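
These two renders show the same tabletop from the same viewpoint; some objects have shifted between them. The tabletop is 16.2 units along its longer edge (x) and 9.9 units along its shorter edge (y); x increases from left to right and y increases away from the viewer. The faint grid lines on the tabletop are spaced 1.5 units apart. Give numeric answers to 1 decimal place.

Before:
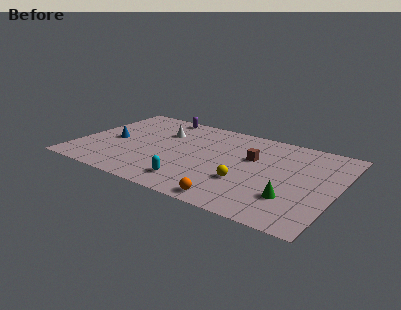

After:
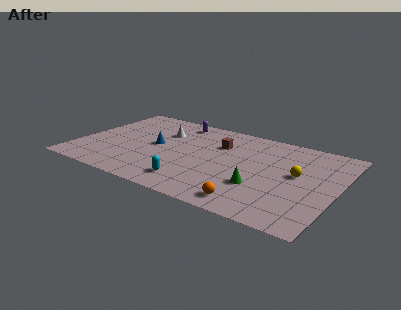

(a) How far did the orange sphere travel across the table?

1.1

The orange sphere moved from about (10.4, 1.0) to (11.5, 1.3), a distance of √(1.1² + 0.3²) ≈ 1.1.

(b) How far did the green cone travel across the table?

2.0

From (13.7, 2.8) to (11.7, 3.2), the green cone covered √(2.0² + 0.4²) ≈ 2.0 units.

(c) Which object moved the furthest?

the yellow sphere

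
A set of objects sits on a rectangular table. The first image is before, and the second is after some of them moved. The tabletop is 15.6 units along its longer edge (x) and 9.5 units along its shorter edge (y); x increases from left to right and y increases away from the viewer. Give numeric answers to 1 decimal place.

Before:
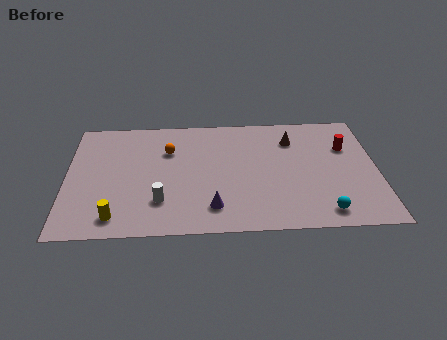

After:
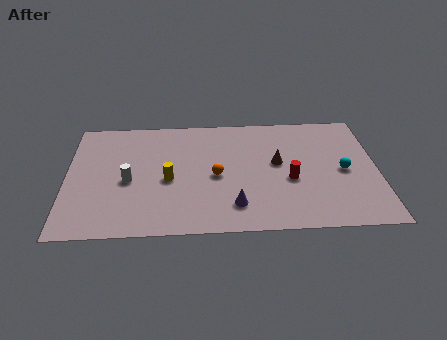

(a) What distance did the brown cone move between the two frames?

2.1

The brown cone was near (11.4, 7.2) before and (10.6, 5.3) after, so it travelled √(0.8² + 1.9²) ≈ 2.1 units.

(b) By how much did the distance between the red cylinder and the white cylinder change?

-2.1

The distance was about 10.2 in the first image and 8.1 in the second, so they moved 2.1 units closer together.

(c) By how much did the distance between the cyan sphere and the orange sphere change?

-2.9

Before: roughly 9.3 units apart; after: 6.4. That's 2.9 units closer together.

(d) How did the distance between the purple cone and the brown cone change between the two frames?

-2.7

Before: roughly 6.7 units apart; after: 4.0. That's 2.7 units closer together.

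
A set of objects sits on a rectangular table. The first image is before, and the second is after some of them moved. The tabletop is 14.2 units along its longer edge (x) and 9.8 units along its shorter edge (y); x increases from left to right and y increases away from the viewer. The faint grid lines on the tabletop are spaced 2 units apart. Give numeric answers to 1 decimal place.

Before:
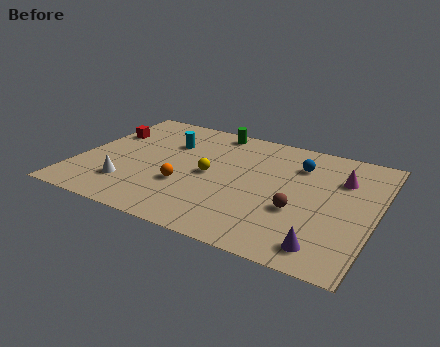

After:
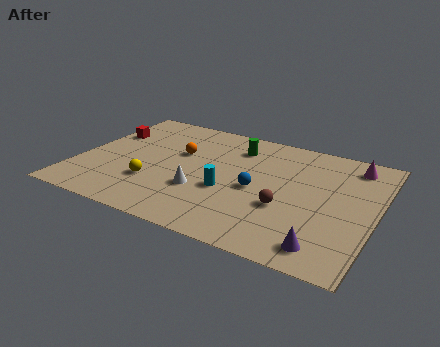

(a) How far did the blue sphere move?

3.3

The blue sphere was near (10.3, 7.3) before and (8.6, 4.5) after, so it travelled √(1.7² + 2.8²) ≈ 3.3 units.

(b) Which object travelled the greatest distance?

the cyan cylinder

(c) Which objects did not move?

the red cube and the purple cone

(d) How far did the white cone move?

3.5

From (2.7, 2.4) to (6.1, 3.3), the white cone covered √(3.4² + 0.9²) ≈ 3.5 units.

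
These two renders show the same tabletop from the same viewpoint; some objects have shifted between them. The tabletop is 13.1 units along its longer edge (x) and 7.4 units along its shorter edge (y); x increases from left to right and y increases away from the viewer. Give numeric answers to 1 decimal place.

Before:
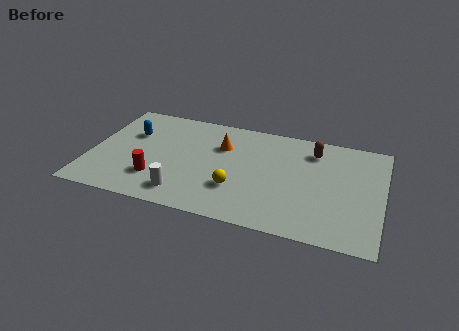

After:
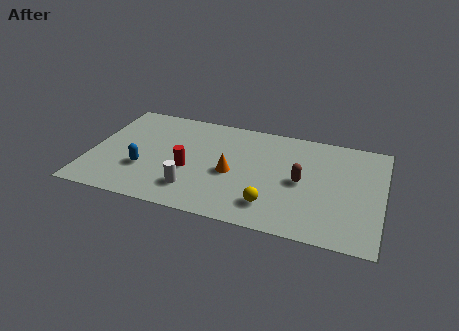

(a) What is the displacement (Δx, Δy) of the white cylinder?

(0.4, 0.4)

The white cylinder was at about (4.4, 1.3) and moved to about (4.8, 1.7).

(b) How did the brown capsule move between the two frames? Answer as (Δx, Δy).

(-0.4, -2.3)

The brown capsule was at about (9.9, 5.9) and moved to about (9.5, 3.6).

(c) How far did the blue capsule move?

2.5

The blue capsule was near (1.7, 4.9) before and (2.5, 2.5) after, so it travelled √(0.8² + 2.4²) ≈ 2.5 units.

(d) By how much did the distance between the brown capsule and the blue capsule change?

-1.2

They were about 8.3 units apart before and 7.1 after — 1.2 units closer together.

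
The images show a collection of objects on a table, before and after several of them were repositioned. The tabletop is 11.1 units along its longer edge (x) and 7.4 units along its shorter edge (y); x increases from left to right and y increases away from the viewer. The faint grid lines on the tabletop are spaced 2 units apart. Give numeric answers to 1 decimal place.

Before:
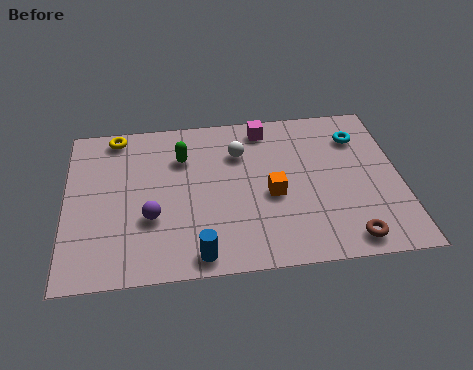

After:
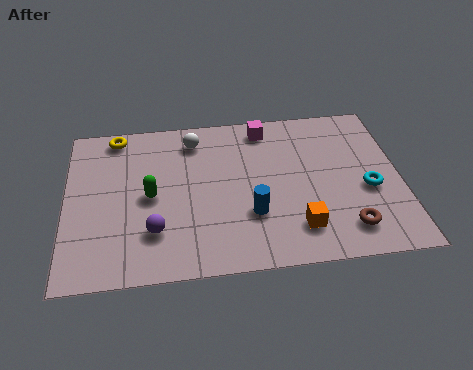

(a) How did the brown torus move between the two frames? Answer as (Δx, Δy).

(0.0, 0.5)

The brown torus was at about (9.2, 0.9) and moved to about (9.2, 1.4).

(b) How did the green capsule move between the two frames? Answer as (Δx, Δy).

(-1.1, -1.7)

The green capsule started near (3.9, 5.3) and ended near (2.8, 3.6).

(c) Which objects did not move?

the yellow torus and the magenta cube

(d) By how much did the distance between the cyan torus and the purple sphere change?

-0.4

The distance was about 7.6 in the first image and 7.2 in the second, so they moved 0.4 units closer together.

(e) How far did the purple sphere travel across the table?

0.6

The purple sphere was near (2.8, 2.6) before and (2.9, 2.0) after, so it travelled √(0.1² + 0.6²) ≈ 0.6 units.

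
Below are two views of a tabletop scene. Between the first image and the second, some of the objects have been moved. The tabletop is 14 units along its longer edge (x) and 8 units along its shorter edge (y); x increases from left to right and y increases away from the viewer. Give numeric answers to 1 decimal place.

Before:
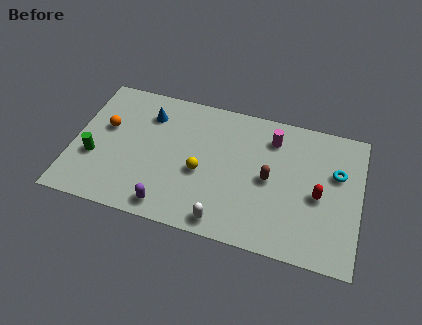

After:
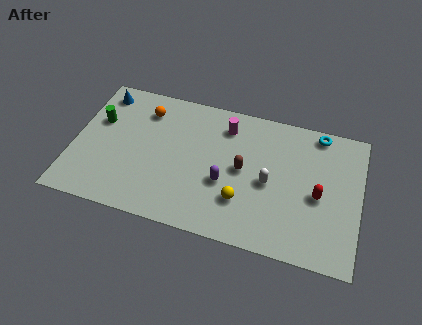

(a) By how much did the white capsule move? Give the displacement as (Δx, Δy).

(2.0, 2.8)

The white capsule was at about (7.6, 0.9) and moved to about (9.6, 3.7).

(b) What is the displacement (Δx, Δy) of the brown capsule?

(-1.3, 0.2)

From the two frames, the brown capsule sits at roughly (9.6, 3.9) before and (8.3, 4.1) after.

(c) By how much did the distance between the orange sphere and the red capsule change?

-1.5

The distance was about 10.6 in the first image and 9.1 in the second, so they moved 1.5 units closer together.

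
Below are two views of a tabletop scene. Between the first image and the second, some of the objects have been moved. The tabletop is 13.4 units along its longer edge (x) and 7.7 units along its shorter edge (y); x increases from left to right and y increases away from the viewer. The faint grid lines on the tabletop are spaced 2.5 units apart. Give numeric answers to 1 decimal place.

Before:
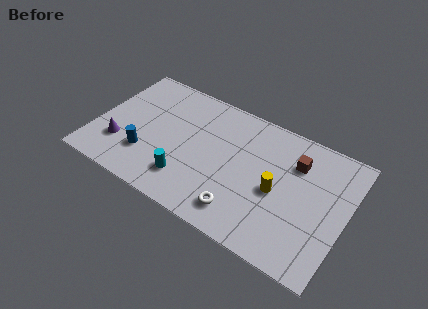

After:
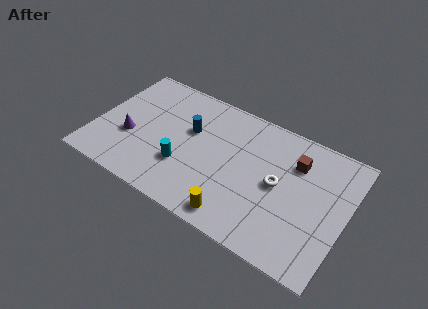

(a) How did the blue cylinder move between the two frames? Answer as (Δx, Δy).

(2.0, 2.6)

The blue cylinder started near (2.9, 2.2) and ended near (4.9, 4.8).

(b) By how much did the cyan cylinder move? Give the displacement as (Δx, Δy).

(-0.3, 0.7)

The cyan cylinder started near (5.2, 1.8) and ended near (4.9, 2.5).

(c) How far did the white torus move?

3.0

The white torus was near (8.2, 1.4) before and (9.8, 3.9) after, so it travelled √(1.6² + 2.5²) ≈ 3.0 units.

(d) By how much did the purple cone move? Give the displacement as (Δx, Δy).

(0.4, 0.7)

The purple cone was at about (1.5, 2.2) and moved to about (1.9, 2.9).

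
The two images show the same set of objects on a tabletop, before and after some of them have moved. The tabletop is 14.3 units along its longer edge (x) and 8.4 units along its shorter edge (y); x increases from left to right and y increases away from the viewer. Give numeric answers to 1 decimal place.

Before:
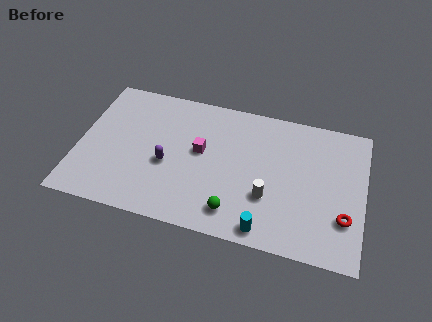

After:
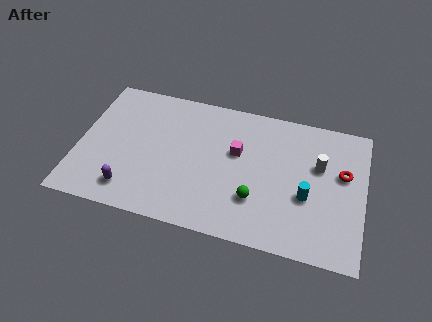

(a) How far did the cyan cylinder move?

3.1

The cyan cylinder was near (9.6, 0.9) before and (11.5, 3.3) after, so it travelled √(1.9² + 2.4²) ≈ 3.1 units.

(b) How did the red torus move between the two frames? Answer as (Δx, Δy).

(-0.2, 2.6)

From the two frames, the red torus sits at roughly (13.4, 2.5) before and (13.2, 5.1) after.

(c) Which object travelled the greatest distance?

the white cylinder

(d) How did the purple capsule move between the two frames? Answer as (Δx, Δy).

(-1.7, -2.0)

From the two frames, the purple capsule sits at roughly (4.5, 3.5) before and (2.8, 1.5) after.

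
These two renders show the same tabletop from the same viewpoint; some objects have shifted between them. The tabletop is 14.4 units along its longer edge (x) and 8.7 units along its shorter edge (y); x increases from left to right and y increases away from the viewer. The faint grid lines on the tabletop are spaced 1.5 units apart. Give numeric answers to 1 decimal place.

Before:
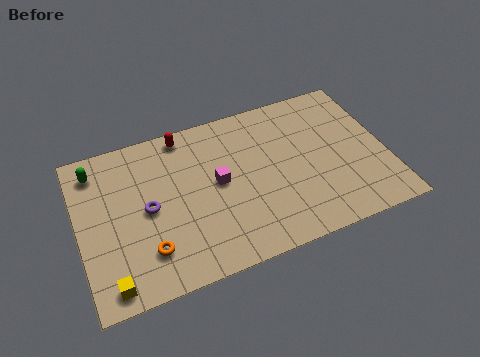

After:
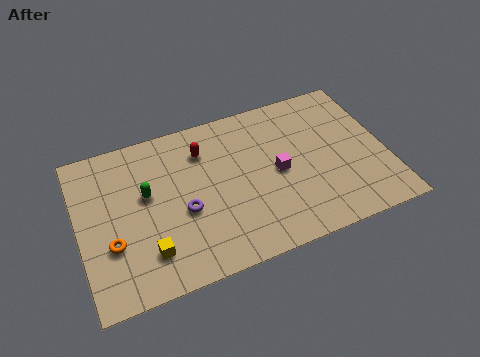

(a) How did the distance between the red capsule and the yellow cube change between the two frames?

-2.4

Before: roughly 7.9 units apart; after: 5.5. That's 2.4 units closer together.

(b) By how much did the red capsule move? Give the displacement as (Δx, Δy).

(0.8, -1.2)

The red capsule was at about (5.2, 7.8) and moved to about (6.0, 6.6).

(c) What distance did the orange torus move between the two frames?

1.8

From (3.0, 2.1) to (1.4, 3.0), the orange torus covered √(1.6² + 0.9²) ≈ 1.8 units.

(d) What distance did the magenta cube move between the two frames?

2.8

The magenta cube was near (6.5, 4.6) before and (9.3, 4.2) after, so it travelled √(2.8² + 0.4²) ≈ 2.8 units.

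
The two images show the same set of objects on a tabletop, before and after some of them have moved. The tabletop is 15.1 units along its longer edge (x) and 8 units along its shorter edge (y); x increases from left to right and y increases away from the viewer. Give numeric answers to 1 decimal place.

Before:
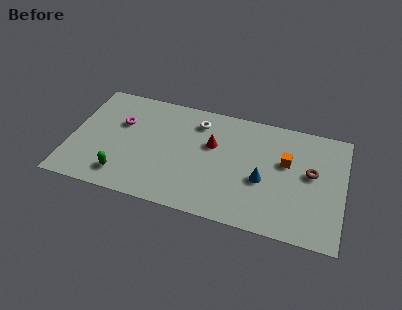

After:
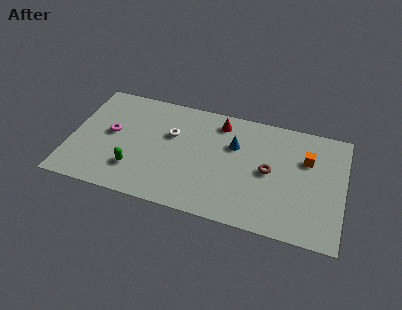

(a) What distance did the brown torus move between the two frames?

2.4

The brown torus moved from about (13.3, 4.5) to (11.0, 4.0), a distance of √(2.3² + 0.5²) ≈ 2.4.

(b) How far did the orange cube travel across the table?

1.2

The orange cube was near (11.9, 4.9) before and (13.0, 5.4) after, so it travelled √(1.1² + 0.5²) ≈ 1.2 units.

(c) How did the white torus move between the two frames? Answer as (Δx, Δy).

(-1.4, -1.3)

The white torus was at about (6.9, 6.4) and moved to about (5.5, 5.1).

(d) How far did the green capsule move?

0.8

The green capsule moved from about (3.1, 1.5) to (3.7, 2.1), a distance of √(0.6² + 0.6²) ≈ 0.8.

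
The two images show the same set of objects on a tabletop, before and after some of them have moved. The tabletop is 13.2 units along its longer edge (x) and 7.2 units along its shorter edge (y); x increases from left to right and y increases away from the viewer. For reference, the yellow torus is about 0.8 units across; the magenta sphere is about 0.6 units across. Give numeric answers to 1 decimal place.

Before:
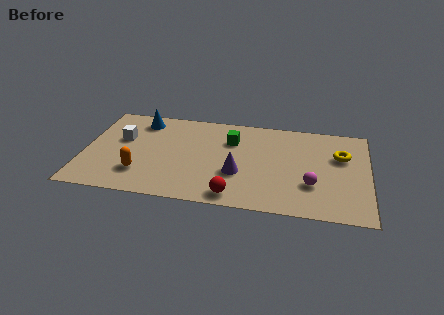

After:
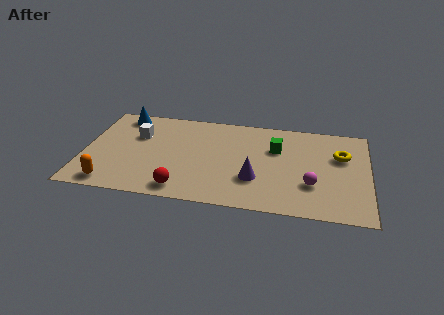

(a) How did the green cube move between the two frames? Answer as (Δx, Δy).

(2.1, -0.3)

The green cube was at about (6.8, 5.1) and moved to about (8.9, 4.8).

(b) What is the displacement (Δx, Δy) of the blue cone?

(-0.9, 0.3)

The blue cone started near (2.5, 6.0) and ended near (1.6, 6.3).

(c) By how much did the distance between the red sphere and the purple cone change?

+1.8

They were about 1.7 units apart before and 3.5 after — 1.8 units further apart.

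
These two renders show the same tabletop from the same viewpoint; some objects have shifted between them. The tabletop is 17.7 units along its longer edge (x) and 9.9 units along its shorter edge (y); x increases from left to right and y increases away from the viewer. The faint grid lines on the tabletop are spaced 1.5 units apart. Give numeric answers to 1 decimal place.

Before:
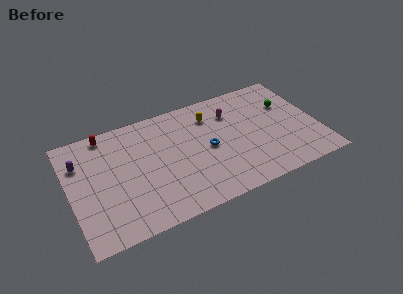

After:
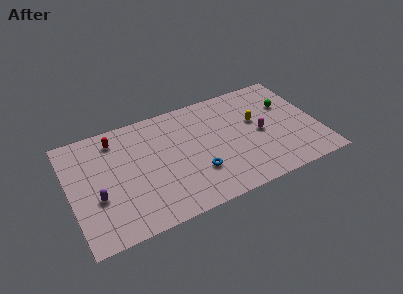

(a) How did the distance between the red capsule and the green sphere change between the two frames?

-0.7

Before: roughly 13.1 units apart; after: 12.4. That's 0.7 units closer together.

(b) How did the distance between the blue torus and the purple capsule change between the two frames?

-2.2

Before: roughly 9.2 units apart; after: 7.0. That's 2.2 units closer together.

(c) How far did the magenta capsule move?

3.2

The magenta capsule moved from about (11.8, 7.3) to (13.6, 4.7), a distance of √(1.8² + 2.6²) ≈ 3.2.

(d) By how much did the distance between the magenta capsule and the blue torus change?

+1.9

Before: roughly 3.2 units apart; after: 5.1. That's 1.9 units further apart.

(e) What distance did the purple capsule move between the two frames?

3.5

The purple capsule was near (0.9, 7.1) before and (1.8, 3.7) after, so it travelled √(0.9² + 3.4²) ≈ 3.5 units.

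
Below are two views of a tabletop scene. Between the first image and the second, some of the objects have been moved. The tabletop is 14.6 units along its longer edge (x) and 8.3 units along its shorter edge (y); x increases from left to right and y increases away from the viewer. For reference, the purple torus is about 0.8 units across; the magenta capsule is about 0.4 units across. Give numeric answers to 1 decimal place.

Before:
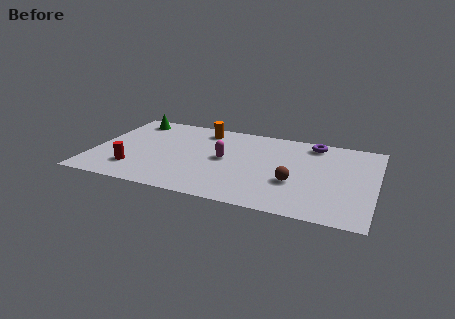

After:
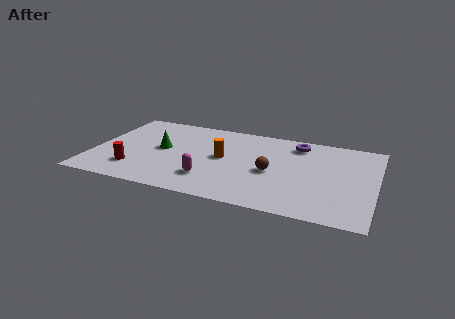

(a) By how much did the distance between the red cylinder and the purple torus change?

-0.8

They were about 10.3 units apart before and 9.5 after — 0.8 units closer together.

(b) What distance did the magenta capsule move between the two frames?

2.3

The magenta capsule moved from about (6.8, 4.3) to (6.2, 2.1), a distance of √(0.6² + 2.2²) ≈ 2.3.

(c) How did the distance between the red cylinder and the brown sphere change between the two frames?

-1.1

They were about 8.3 units apart before and 7.2 after — 1.1 units closer together.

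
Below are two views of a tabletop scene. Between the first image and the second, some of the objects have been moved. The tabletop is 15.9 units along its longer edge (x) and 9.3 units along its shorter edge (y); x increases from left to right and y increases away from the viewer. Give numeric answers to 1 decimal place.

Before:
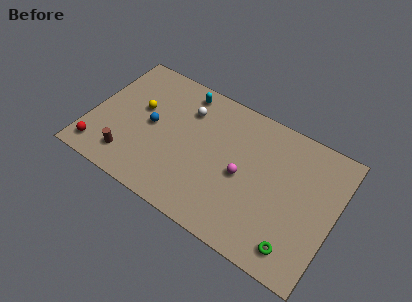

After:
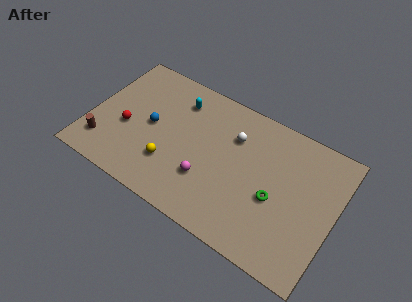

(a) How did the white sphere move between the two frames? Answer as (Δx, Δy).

(3.2, -0.3)

The white sphere started near (5.9, 6.9) and ended near (9.1, 6.6).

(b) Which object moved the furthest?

the yellow sphere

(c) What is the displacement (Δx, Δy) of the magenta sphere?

(-2.1, -1.4)

The magenta sphere started near (10.0, 4.3) and ended near (7.9, 2.9).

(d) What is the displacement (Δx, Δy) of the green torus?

(-1.7, 2.4)

The green torus started near (13.9, 1.5) and ended near (12.2, 3.9).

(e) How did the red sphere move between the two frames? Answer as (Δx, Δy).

(1.4, 2.4)

From the two frames, the red sphere sits at roughly (1.0, 1.4) before and (2.4, 3.8) after.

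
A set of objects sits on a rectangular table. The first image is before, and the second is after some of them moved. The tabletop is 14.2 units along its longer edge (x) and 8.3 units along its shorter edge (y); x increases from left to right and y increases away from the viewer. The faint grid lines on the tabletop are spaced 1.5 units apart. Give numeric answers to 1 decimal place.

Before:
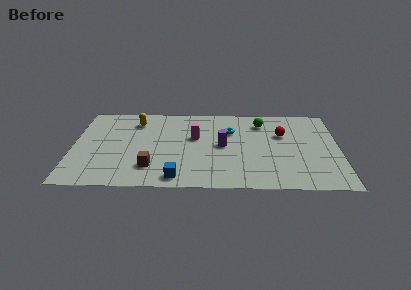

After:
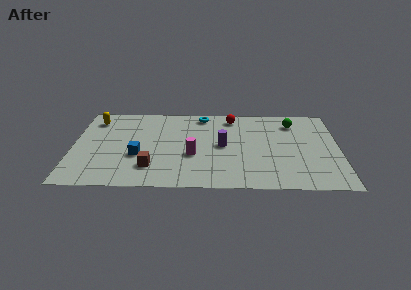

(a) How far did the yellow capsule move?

2.2

The yellow capsule was near (3.3, 6.6) before and (1.1, 6.7) after, so it travelled √(2.2² + 0.1²) ≈ 2.2 units.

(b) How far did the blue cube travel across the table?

3.0

From (5.6, 1.0) to (3.5, 3.1), the blue cube covered √(2.1² + 2.1²) ≈ 3.0 units.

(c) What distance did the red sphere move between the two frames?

3.2

The red sphere moved from about (11.2, 5.4) to (8.5, 7.1), a distance of √(2.7² + 1.7²) ≈ 3.2.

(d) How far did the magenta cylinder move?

1.8

The magenta cylinder was near (6.5, 5.0) before and (6.4, 3.2) after, so it travelled √(0.1² + 1.8²) ≈ 1.8 units.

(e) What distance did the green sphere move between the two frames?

1.7

The green sphere was near (10.1, 6.6) before and (11.8, 6.6) after, so it travelled √(1.7² + 0.0²) ≈ 1.7 units.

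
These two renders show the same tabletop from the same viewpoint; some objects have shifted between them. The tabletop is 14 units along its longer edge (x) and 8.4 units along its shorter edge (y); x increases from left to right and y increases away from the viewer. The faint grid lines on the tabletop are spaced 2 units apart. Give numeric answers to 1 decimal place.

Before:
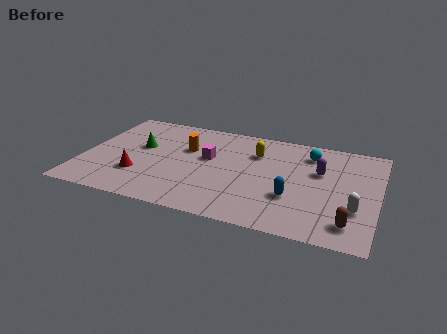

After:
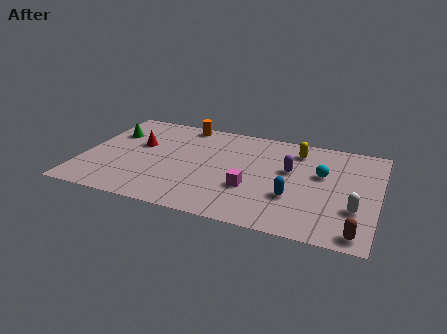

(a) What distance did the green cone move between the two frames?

1.7

From (2.6, 4.9) to (1.1, 5.8), the green cone covered √(1.5² + 0.9²) ≈ 1.7 units.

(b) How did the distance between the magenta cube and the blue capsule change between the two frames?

-2.7

The distance was about 4.7 in the first image and 2.0 in the second, so they moved 2.7 units closer together.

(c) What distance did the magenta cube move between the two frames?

3.0

The magenta cube was near (5.9, 4.9) before and (8.1, 2.9) after, so it travelled √(2.2² + 2.0²) ≈ 3.0 units.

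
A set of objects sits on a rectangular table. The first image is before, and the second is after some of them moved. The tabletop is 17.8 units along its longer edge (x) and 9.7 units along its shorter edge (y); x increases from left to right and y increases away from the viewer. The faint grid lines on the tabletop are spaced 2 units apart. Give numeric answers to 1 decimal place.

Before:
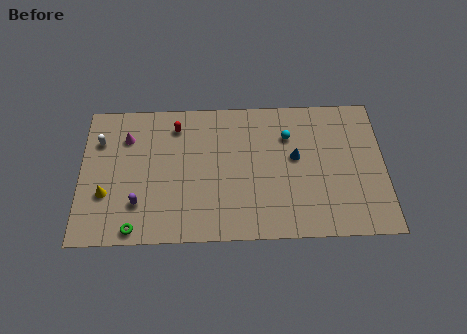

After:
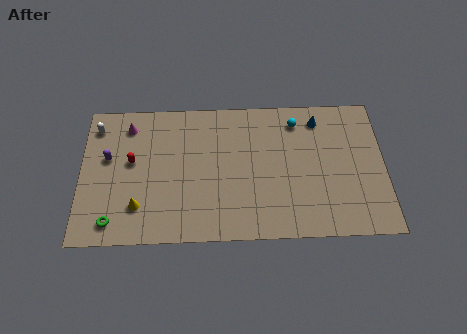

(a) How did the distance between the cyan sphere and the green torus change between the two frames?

+1.8

They were about 10.9 units apart before and 12.7 after — 1.8 units further apart.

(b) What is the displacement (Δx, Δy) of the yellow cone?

(1.9, -0.9)

The yellow cone started near (1.5, 3.3) and ended near (3.4, 2.4).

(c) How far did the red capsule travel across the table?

3.5

From (5.6, 7.9) to (3.0, 5.5), the red capsule covered √(2.6² + 2.4²) ≈ 3.5 units.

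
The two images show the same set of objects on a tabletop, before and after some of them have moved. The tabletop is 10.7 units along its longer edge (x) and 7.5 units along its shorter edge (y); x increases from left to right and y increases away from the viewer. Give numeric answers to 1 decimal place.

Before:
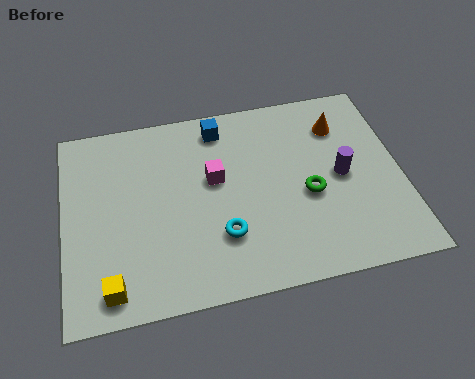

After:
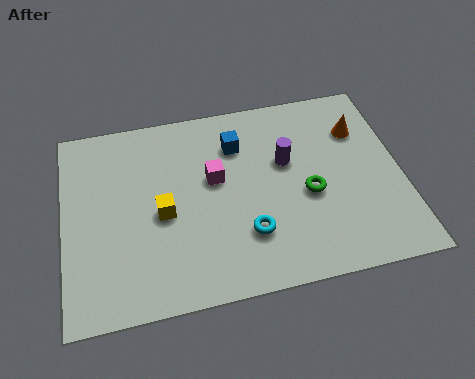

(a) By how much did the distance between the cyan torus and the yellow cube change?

-0.8

Before: roughly 3.7 units apart; after: 2.9. That's 0.8 units closer together.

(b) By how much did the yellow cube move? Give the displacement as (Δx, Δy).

(1.7, 2.4)

The yellow cube was at about (1.4, 1.0) and moved to about (3.1, 3.4).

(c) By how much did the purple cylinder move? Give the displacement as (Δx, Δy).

(-1.7, 0.9)

The purple cylinder started near (8.8, 3.7) and ended near (7.1, 4.6).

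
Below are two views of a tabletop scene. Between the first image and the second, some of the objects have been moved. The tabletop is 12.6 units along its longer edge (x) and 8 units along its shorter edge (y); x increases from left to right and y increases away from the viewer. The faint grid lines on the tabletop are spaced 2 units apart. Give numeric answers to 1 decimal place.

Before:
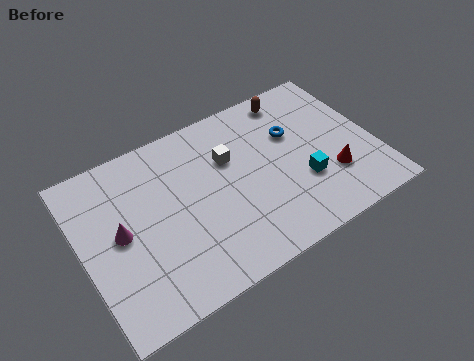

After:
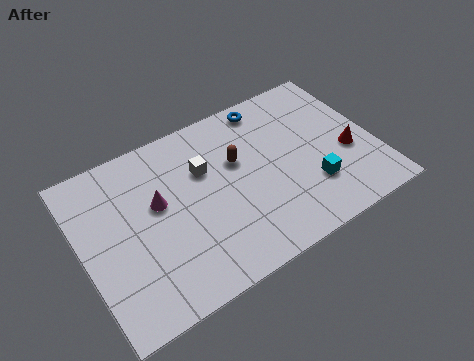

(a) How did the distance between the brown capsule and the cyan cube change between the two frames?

-0.4

They were about 4.3 units apart before and 3.9 after — 0.4 units closer together.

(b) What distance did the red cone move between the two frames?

1.2

From (10.5, 2.4) to (11.4, 3.2), the red cone covered √(0.9² + 0.8²) ≈ 1.2 units.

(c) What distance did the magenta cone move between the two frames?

1.8

The magenta cone moved from about (1.6, 4.1) to (3.3, 4.7), a distance of √(1.7² + 0.6²) ≈ 1.8.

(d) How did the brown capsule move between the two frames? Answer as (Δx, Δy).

(-2.8, -2.0)

The brown capsule started near (9.6, 7.0) and ended near (6.8, 5.0).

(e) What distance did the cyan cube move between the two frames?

0.5

The cyan cube moved from about (9.3, 2.7) to (9.6, 2.3), a distance of √(0.3² + 0.4²) ≈ 0.5.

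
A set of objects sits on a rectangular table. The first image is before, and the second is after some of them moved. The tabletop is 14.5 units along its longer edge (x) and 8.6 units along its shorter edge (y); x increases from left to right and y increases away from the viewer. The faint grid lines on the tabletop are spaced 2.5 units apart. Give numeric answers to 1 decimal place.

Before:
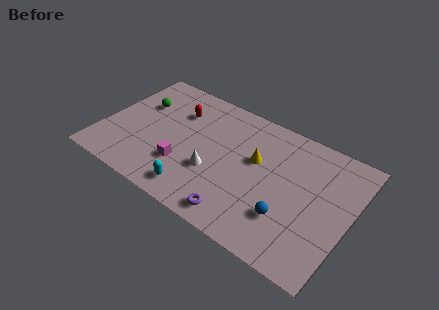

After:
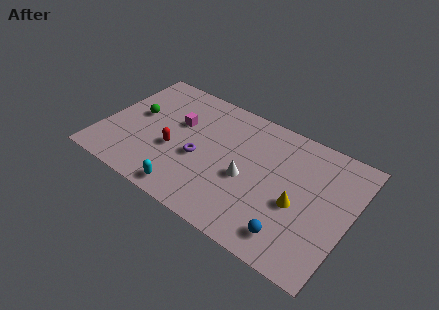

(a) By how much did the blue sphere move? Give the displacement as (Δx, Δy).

(0.4, -1.0)

The blue sphere was at about (11.2, 2.5) and moved to about (11.6, 1.5).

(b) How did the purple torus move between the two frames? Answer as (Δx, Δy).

(-2.8, 2.5)

The purple torus was at about (8.6, 1.1) and moved to about (5.8, 3.6).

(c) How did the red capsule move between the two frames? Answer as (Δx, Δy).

(0.3, -2.8)

From the two frames, the red capsule sits at roughly (4.0, 6.2) before and (4.3, 3.4) after.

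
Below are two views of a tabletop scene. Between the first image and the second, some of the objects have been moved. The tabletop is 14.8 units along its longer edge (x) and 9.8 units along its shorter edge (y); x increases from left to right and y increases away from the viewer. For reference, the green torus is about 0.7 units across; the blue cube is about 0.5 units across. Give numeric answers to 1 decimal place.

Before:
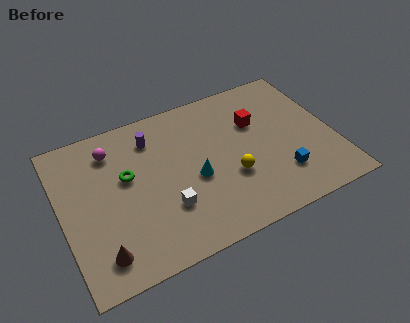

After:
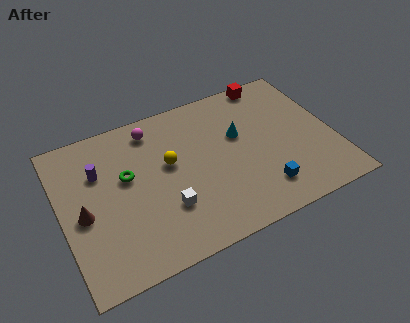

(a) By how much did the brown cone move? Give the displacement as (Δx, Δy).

(-0.6, 2.7)

The brown cone was at about (1.7, 1.7) and moved to about (1.1, 4.4).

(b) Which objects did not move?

the white cube and the green torus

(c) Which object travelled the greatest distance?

the yellow sphere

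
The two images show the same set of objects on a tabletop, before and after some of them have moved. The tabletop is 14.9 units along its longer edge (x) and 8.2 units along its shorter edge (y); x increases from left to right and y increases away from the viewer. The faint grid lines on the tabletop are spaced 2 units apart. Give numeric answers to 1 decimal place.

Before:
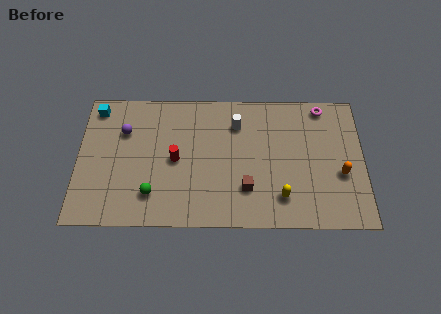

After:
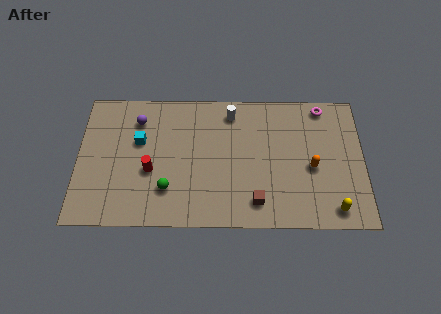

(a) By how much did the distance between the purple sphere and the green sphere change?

+0.4

The distance was about 4.1 in the first image and 4.5 in the second, so they moved 0.4 units further apart.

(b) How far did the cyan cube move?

3.0

The cyan cube was near (0.9, 7.1) before and (3.2, 5.1) after, so it travelled √(2.3² + 2.0²) ≈ 3.0 units.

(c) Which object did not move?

the magenta torus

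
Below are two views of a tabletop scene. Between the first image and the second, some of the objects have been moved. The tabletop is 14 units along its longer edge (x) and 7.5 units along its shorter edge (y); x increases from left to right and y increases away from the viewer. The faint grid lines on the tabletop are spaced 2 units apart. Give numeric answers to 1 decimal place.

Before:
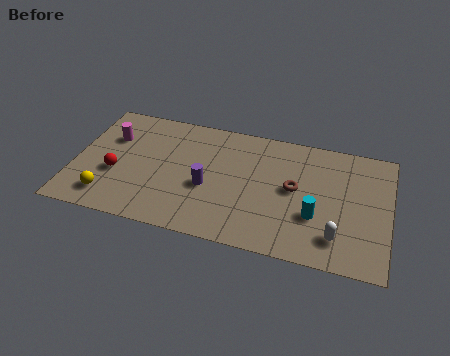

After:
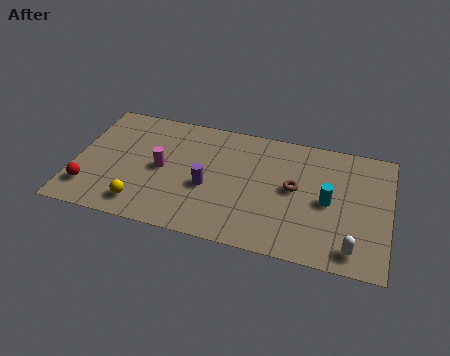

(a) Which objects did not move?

the brown torus and the purple cylinder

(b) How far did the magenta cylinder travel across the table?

2.8

The magenta cylinder moved from about (1.5, 5.1) to (3.9, 3.7), a distance of √(2.4² + 1.4²) ≈ 2.8.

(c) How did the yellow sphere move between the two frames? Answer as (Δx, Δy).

(1.5, -0.1)

The yellow sphere started near (1.7, 1.4) and ended near (3.2, 1.3).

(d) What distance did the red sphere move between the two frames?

1.6

The red sphere was near (1.9, 2.9) before and (0.8, 1.7) after, so it travelled √(1.1² + 1.2²) ≈ 1.6 units.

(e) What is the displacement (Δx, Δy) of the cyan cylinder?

(0.5, 1.0)

The cyan cylinder was at about (10.8, 2.6) and moved to about (11.3, 3.6).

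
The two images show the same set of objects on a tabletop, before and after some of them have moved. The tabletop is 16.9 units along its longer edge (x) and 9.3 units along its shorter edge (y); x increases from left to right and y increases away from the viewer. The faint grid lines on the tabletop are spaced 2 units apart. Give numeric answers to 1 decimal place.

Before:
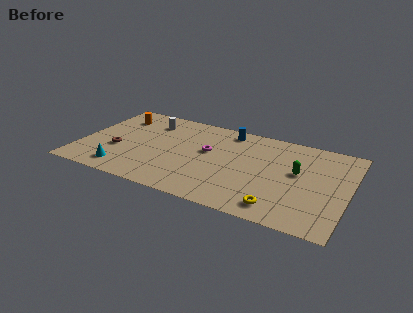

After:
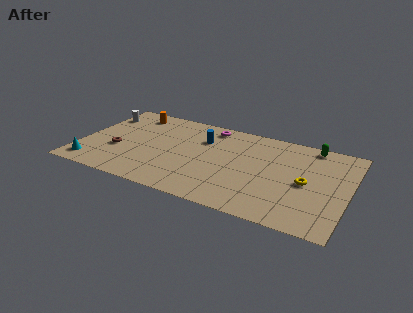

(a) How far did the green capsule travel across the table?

3.2

The green capsule was near (13.7, 5.3) before and (14.3, 8.4) after, so it travelled √(0.6² + 3.1²) ≈ 3.2 units.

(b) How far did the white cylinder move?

3.2

The white cylinder moved from about (4.0, 7.3) to (0.8, 7.1), a distance of √(3.2² + 0.2²) ≈ 3.2.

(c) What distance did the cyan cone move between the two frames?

2.0

The cyan cone moved from about (3.0, 1.5) to (1.0, 1.4), a distance of √(2.0² + 0.1²) ≈ 2.0.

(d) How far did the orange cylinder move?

1.1

The orange cylinder moved from about (1.9, 7.2) to (2.7, 7.9), a distance of √(0.8² + 0.7²) ≈ 1.1.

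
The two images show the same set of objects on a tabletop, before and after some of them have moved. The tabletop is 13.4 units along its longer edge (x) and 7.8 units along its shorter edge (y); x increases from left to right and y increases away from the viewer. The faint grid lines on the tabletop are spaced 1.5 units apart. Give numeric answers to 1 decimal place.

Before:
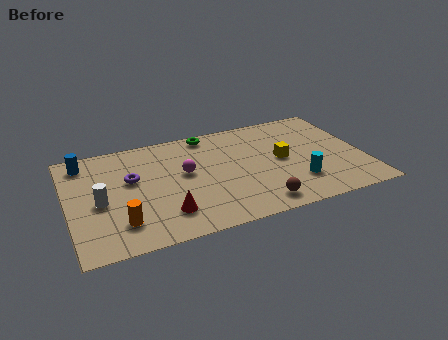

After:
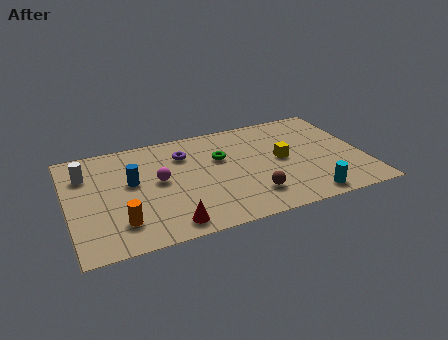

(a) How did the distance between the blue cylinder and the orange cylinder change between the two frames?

-2.2

They were about 5.0 units apart before and 2.8 after — 2.2 units closer together.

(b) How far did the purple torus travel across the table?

2.7

The purple torus was near (2.9, 4.7) before and (5.4, 5.8) after, so it travelled √(2.5² + 1.1²) ≈ 2.7 units.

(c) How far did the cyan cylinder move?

1.2

From (10.2, 2.1) to (10.5, 0.9), the cyan cylinder covered √(0.3² + 1.2²) ≈ 1.2 units.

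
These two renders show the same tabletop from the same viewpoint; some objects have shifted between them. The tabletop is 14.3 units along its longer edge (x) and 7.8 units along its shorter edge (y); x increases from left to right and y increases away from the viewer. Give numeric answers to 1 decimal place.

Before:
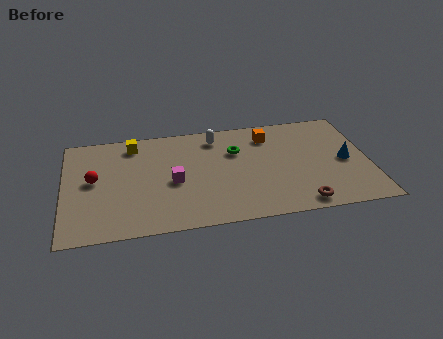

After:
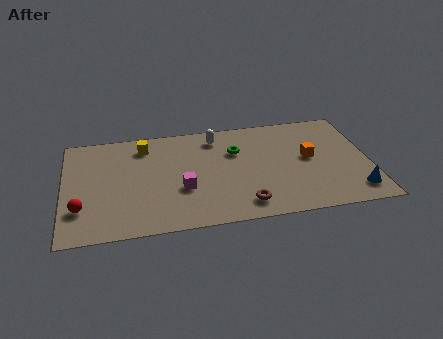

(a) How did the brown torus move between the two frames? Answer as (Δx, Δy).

(-2.6, 0.4)

The brown torus was at about (10.9, 0.9) and moved to about (8.3, 1.3).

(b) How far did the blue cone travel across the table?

2.3

From (13.2, 3.7) to (13.5, 1.4), the blue cone covered √(0.3² + 2.3²) ≈ 2.3 units.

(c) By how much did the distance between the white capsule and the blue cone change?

+1.5

They were about 6.6 units apart before and 8.1 after — 1.5 units further apart.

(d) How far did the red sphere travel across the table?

2.1

The red sphere was near (1.4, 4.2) before and (0.8, 2.2) after, so it travelled √(0.6² + 2.0²) ≈ 2.1 units.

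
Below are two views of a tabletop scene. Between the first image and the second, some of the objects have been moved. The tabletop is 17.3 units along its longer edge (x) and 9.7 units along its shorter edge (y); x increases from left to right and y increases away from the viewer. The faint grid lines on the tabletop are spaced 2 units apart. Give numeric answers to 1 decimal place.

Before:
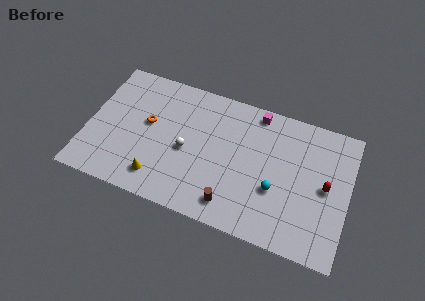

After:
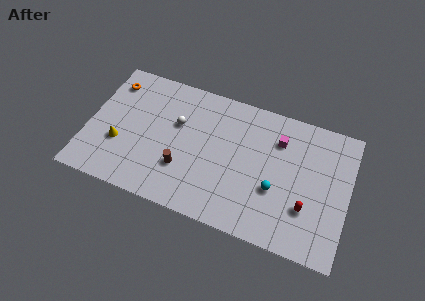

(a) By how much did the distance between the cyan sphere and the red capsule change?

-1.3

Before: roughly 3.5 units apart; after: 2.2. That's 1.3 units closer together.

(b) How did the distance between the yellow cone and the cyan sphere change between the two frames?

+2.6

The distance was about 7.8 in the first image and 10.4 in the second, so they moved 2.6 units further apart.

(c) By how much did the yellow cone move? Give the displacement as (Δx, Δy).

(-2.8, 1.6)

From the two frames, the yellow cone sits at roughly (5.0, 1.8) before and (2.2, 3.4) after.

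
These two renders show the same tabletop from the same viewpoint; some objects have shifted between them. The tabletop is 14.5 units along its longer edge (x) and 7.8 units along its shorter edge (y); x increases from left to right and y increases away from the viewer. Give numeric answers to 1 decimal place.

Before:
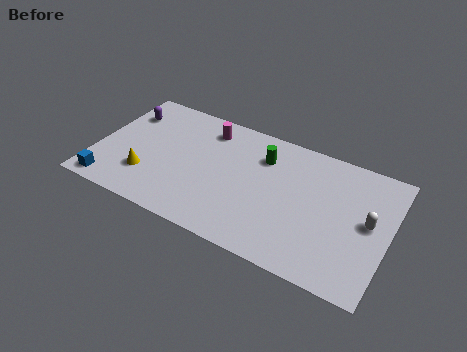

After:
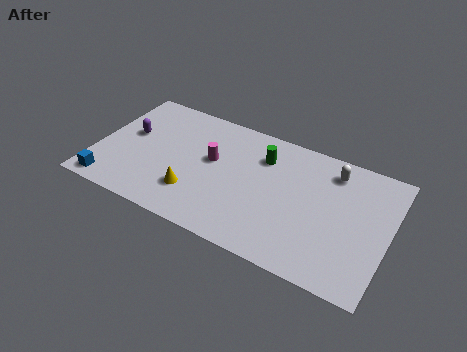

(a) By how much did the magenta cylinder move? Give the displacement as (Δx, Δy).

(0.5, -1.9)

The magenta cylinder was at about (5.2, 6.4) and moved to about (5.7, 4.5).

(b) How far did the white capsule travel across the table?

3.0

The white capsule moved from about (13.5, 4.1) to (11.5, 6.4), a distance of √(2.0² + 2.3²) ≈ 3.0.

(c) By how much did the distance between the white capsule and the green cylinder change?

-2.2

Before: roughly 5.7 units apart; after: 3.5. That's 2.2 units closer together.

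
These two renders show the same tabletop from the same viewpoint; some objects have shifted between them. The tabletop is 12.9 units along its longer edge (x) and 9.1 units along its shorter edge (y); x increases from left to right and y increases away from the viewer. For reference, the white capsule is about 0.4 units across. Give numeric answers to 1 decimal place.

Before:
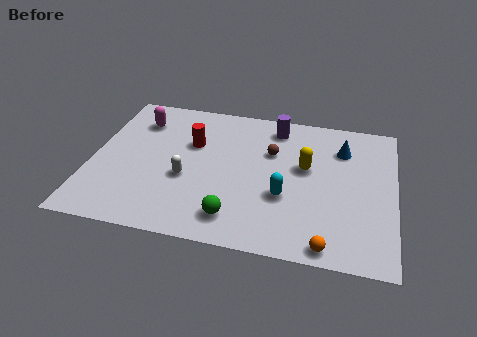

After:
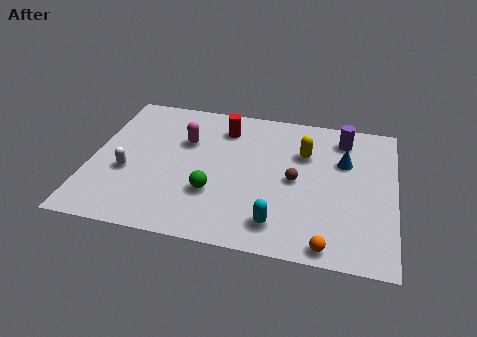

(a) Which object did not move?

the orange sphere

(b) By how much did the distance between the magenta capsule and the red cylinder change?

-0.6

They were about 2.6 units apart before and 2.0 after — 0.6 units closer together.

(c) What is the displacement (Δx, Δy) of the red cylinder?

(1.3, 1.3)

From the two frames, the red cylinder sits at roughly (4.2, 5.9) before and (5.5, 7.2) after.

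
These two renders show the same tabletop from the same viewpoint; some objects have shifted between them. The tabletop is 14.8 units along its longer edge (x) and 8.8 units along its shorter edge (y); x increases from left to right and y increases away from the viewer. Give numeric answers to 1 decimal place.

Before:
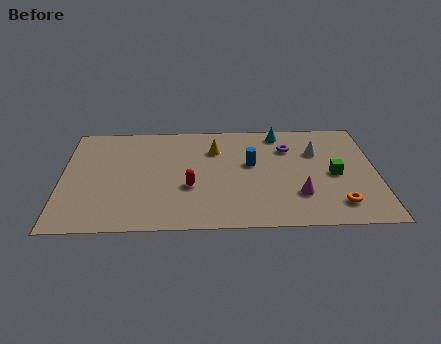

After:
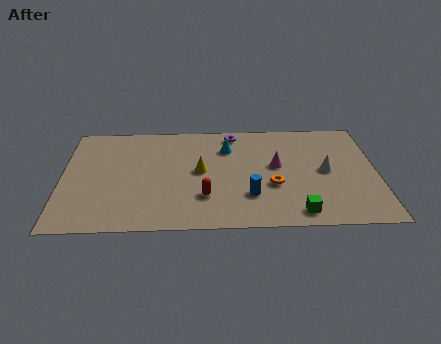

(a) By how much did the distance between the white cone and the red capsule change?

-0.6

The distance was about 6.6 in the first image and 6.0 in the second, so they moved 0.6 units closer together.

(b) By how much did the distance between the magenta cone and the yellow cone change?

-1.9

Before: roughly 5.5 units apart; after: 3.6. That's 1.9 units closer together.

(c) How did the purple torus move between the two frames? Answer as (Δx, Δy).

(-2.6, 1.3)

The purple torus was at about (10.7, 6.4) and moved to about (8.1, 7.7).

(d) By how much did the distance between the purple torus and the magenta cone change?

-0.5

Before: roughly 3.9 units apart; after: 3.4. That's 0.5 units closer together.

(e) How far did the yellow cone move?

1.9

From (7.2, 6.4) to (6.5, 4.6), the yellow cone covered √(0.7² + 1.8²) ≈ 1.9 units.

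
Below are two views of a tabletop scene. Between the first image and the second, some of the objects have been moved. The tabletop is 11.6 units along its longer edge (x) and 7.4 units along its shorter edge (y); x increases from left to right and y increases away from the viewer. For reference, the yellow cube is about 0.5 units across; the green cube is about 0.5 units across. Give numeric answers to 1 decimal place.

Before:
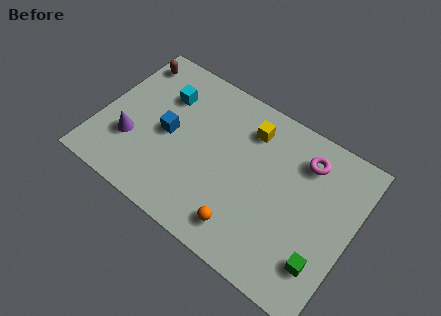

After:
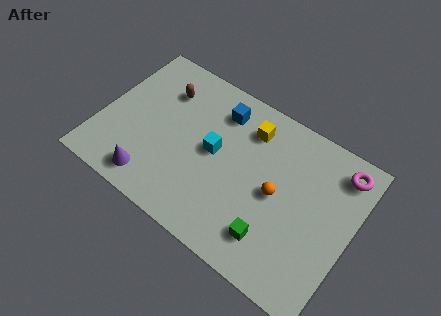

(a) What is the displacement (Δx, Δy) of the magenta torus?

(1.6, 0.4)

The magenta torus was at about (9.1, 5.8) and moved to about (10.7, 6.2).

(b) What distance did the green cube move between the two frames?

2.2

From (10.6, 1.8) to (8.4, 1.6), the green cube covered √(2.2² + 0.2²) ≈ 2.2 units.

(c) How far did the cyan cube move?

3.0

The cyan cube was near (2.6, 5.3) before and (5.2, 3.9) after, so it travelled √(2.6² + 1.4²) ≈ 3.0 units.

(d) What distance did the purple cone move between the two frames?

1.8

From (1.6, 2.4) to (2.8, 1.1), the purple cone covered √(1.2² + 1.3²) ≈ 1.8 units.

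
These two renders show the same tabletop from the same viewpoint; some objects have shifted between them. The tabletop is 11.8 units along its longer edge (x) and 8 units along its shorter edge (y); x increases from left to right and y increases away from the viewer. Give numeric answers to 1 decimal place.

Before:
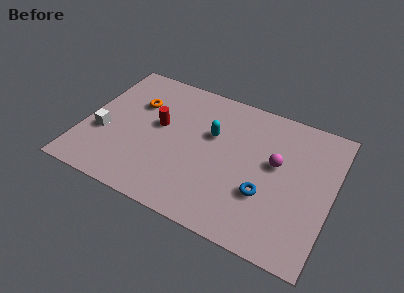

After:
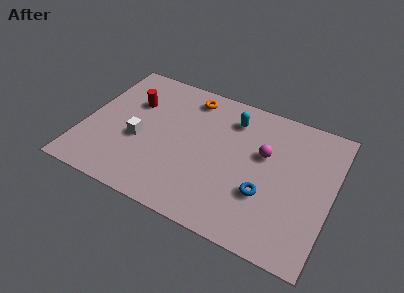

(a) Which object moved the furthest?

the orange torus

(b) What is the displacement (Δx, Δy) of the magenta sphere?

(-0.6, 0.3)

From the two frames, the magenta sphere sits at roughly (9.1, 4.6) before and (8.5, 4.9) after.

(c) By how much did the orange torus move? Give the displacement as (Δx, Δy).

(2.4, 1.4)

From the two frames, the orange torus sits at roughly (2.3, 5.4) before and (4.7, 6.8) after.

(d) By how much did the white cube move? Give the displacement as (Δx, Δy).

(1.7, 0.3)

The white cube was at about (1.0, 3.0) and moved to about (2.7, 3.3).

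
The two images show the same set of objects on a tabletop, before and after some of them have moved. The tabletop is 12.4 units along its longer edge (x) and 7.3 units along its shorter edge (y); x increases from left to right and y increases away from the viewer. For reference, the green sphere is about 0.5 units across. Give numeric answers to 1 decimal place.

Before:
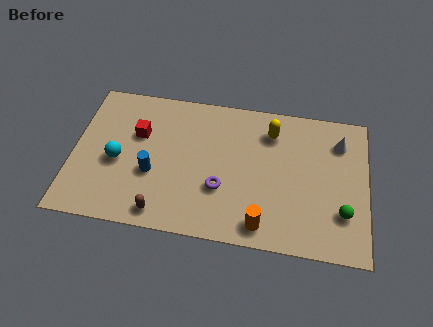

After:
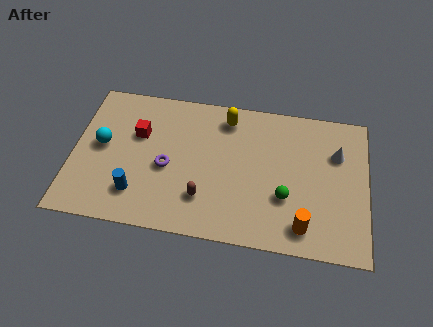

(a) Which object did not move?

the red cube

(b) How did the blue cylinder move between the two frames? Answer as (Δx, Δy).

(-0.6, -1.1)

From the two frames, the blue cylinder sits at roughly (3.4, 2.8) before and (2.8, 1.7) after.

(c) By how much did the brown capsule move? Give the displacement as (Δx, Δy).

(1.7, 1.0)

The brown capsule was at about (3.9, 0.9) and moved to about (5.6, 1.9).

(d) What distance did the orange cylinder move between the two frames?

1.7

The orange cylinder moved from about (8.1, 1.0) to (9.8, 1.2), a distance of √(1.7² + 0.2²) ≈ 1.7.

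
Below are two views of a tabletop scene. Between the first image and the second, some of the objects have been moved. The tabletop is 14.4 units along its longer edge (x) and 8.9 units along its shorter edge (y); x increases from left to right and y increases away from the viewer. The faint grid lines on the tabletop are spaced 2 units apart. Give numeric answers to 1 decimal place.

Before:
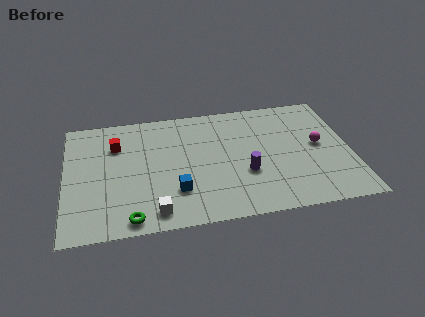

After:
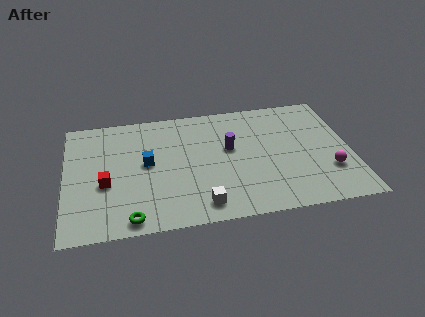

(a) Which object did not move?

the green torus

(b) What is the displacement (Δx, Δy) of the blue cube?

(-1.4, 2.3)

The blue cube started near (5.5, 2.5) and ended near (4.1, 4.8).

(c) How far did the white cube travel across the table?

2.3

From (4.4, 1.2) to (6.7, 1.3), the white cube covered √(2.3² + 0.1²) ≈ 2.3 units.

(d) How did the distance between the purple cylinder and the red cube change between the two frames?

-0.7

They were about 7.2 units apart before and 6.5 after — 0.7 units closer together.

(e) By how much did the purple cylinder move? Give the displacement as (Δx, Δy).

(-0.7, 2.0)

From the two frames, the purple cylinder sits at roughly (9.0, 3.2) before and (8.3, 5.2) after.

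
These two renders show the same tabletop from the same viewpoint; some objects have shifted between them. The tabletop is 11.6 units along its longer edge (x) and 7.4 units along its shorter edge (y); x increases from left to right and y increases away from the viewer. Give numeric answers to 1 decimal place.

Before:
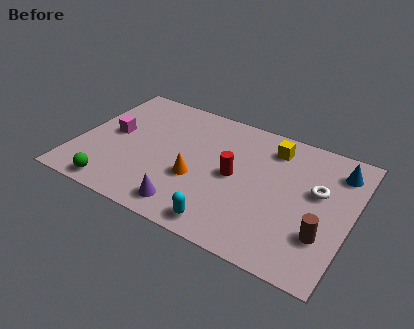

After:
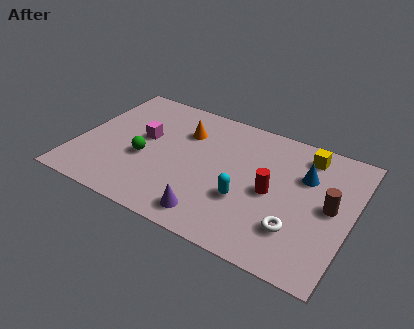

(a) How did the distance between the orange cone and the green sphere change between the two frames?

-1.1

The distance was about 3.8 in the first image and 2.7 in the second, so they moved 1.1 units closer together.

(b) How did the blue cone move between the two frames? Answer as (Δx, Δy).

(-1.3, -0.9)

The blue cone started near (10.8, 5.9) and ended near (9.5, 5.0).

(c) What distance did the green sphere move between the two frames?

2.4

From (2.0, 0.8) to (2.9, 3.0), the green sphere covered √(0.9² + 2.2²) ≈ 2.4 units.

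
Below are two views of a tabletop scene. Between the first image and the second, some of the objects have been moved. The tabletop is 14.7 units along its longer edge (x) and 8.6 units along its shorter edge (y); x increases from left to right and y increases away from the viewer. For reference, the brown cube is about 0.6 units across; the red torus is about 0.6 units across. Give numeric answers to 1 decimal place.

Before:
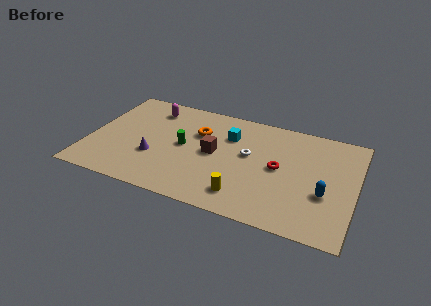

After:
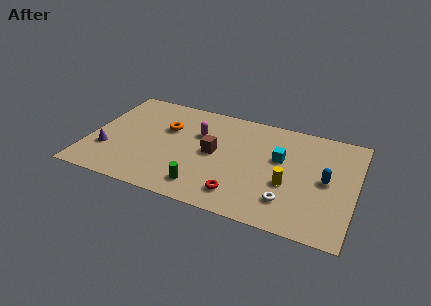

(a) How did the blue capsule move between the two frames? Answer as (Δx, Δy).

(0.0, 1.1)

From the two frames, the blue capsule sits at roughly (13.1, 3.2) before and (13.1, 4.3) after.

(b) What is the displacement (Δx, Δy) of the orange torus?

(-1.8, -0.2)

The orange torus was at about (5.9, 5.8) and moved to about (4.1, 5.6).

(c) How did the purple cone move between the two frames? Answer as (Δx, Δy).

(-2.6, -0.3)

The purple cone was at about (3.7, 3.0) and moved to about (1.1, 2.7).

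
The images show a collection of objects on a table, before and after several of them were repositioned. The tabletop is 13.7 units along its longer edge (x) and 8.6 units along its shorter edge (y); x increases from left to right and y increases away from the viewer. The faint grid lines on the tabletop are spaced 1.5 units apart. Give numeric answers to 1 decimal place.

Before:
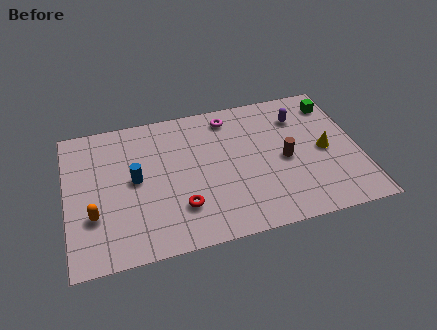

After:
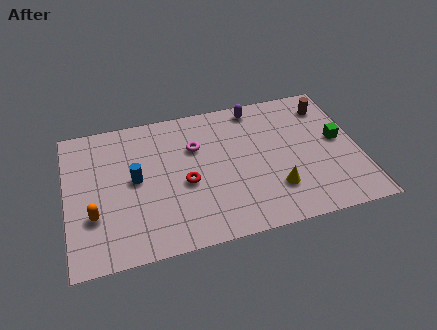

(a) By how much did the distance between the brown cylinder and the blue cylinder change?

+2.6

Before: roughly 7.0 units apart; after: 9.6. That's 2.6 units further apart.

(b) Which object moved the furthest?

the brown cylinder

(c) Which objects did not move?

the orange capsule and the blue cylinder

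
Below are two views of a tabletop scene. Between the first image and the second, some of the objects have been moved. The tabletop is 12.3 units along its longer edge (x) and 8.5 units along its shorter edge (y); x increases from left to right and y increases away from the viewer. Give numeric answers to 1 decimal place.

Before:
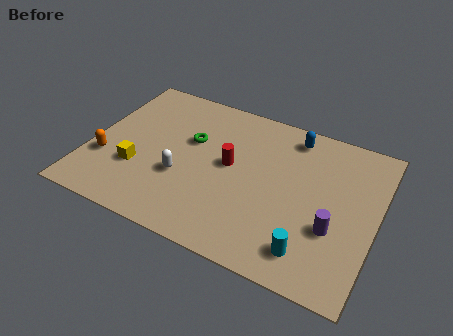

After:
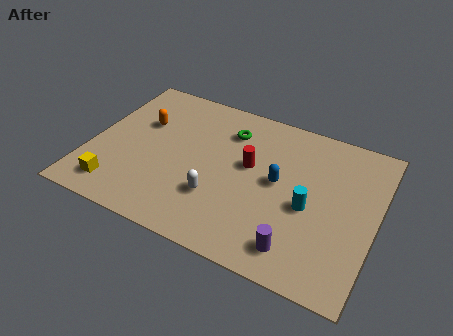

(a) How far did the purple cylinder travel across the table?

2.1

From (10.6, 3.0) to (9.3, 1.4), the purple cylinder covered √(1.3² + 1.6²) ≈ 2.1 units.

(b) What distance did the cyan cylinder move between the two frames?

2.2

The cyan cylinder moved from about (9.8, 1.5) to (9.5, 3.7), a distance of √(0.3² + 2.2²) ≈ 2.2.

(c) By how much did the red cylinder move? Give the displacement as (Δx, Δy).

(0.8, 0.3)

From the two frames, the red cylinder sits at roughly (6.0, 4.6) before and (6.8, 4.9) after.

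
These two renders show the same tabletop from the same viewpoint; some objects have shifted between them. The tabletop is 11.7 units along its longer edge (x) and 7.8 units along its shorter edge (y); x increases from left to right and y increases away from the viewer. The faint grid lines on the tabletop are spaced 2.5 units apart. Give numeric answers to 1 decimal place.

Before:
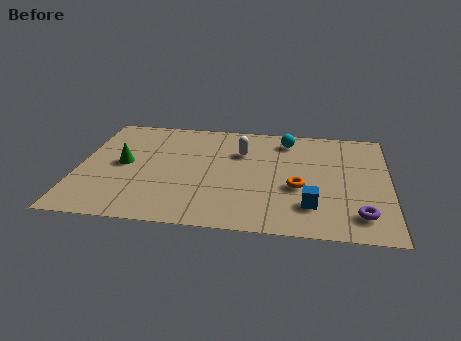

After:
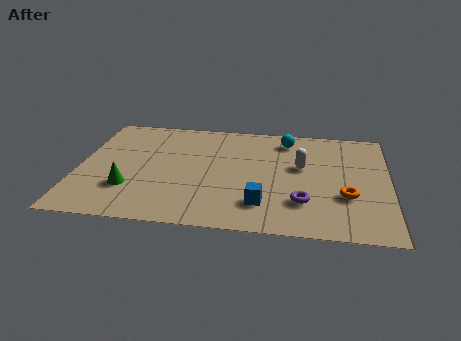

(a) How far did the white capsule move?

2.4

From (6.1, 5.4) to (8.4, 4.6), the white capsule covered √(2.3² + 0.8²) ≈ 2.4 units.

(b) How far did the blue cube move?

1.8

The blue cube moved from about (8.8, 1.9) to (7.0, 1.8), a distance of √(1.8² + 0.1²) ≈ 1.8.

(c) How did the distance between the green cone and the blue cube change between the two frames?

-2.4

They were about 7.4 units apart before and 5.0 after — 2.4 units closer together.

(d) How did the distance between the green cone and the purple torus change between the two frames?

-2.7

Before: roughly 9.2 units apart; after: 6.5. That's 2.7 units closer together.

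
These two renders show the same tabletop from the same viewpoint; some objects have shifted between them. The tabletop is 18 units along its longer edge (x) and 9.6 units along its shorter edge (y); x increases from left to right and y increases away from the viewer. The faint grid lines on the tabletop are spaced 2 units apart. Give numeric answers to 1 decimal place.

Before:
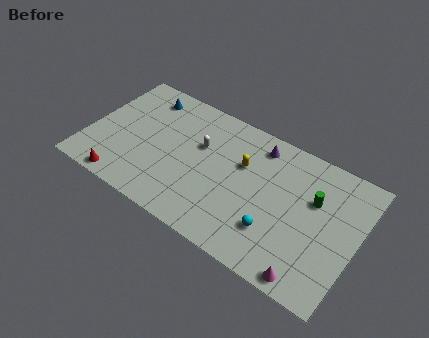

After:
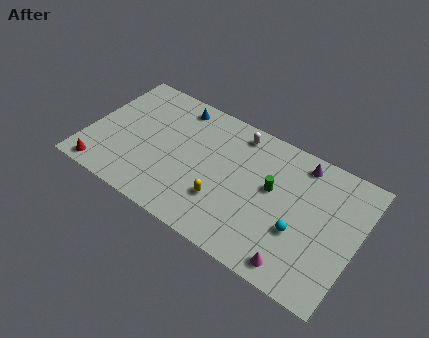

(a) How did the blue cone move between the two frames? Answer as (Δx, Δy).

(2.2, 0.3)

The blue cone was at about (3.1, 8.0) and moved to about (5.3, 8.3).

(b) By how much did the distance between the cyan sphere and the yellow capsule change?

+0.6

They were about 4.4 units apart before and 5.0 after — 0.6 units further apart.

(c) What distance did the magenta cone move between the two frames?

0.9

The magenta cone was near (15.5, 0.9) before and (14.6, 1.2) after, so it travelled √(0.9² + 0.3²) ≈ 0.9 units.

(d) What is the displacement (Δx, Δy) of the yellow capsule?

(-0.8, -3.3)

From the two frames, the yellow capsule sits at roughly (10.2, 6.2) before and (9.4, 2.9) after.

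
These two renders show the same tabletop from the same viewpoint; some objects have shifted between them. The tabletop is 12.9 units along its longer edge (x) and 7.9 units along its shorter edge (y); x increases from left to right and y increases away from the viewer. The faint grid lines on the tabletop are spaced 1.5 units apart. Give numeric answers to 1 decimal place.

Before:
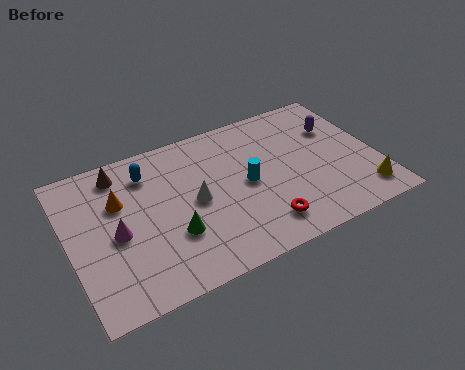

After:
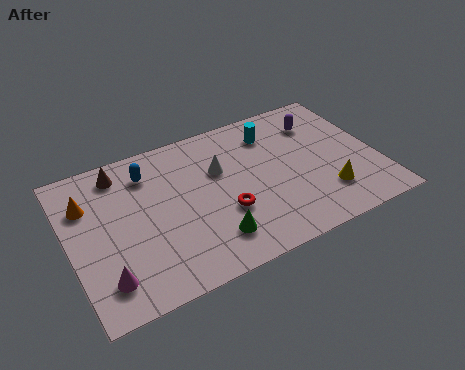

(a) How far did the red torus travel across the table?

1.9

The red torus moved from about (7.7, 1.5) to (6.3, 2.8), a distance of √(1.4² + 1.3²) ≈ 1.9.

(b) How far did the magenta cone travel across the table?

2.1

From (1.9, 3.6) to (1.2, 1.6), the magenta cone covered √(0.7² + 2.0²) ≈ 2.1 units.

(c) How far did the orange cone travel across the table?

1.4

The orange cone moved from about (2.2, 5.2) to (0.9, 5.6), a distance of √(1.3² + 0.4²) ≈ 1.4.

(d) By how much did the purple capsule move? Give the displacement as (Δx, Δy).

(-0.7, 0.6)

The purple capsule was at about (11.5, 5.4) and moved to about (10.8, 6.0).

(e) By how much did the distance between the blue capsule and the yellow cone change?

-1.6

Before: roughly 9.8 units apart; after: 8.2. That's 1.6 units closer together.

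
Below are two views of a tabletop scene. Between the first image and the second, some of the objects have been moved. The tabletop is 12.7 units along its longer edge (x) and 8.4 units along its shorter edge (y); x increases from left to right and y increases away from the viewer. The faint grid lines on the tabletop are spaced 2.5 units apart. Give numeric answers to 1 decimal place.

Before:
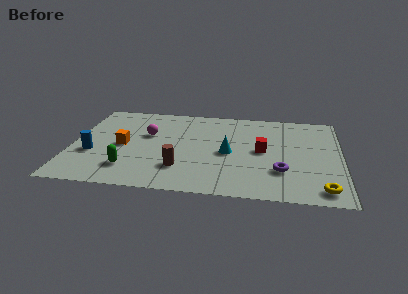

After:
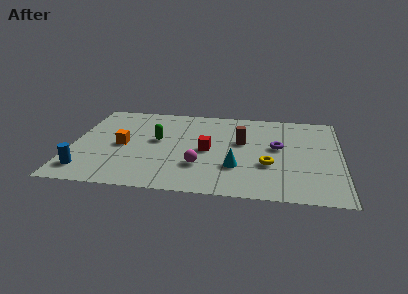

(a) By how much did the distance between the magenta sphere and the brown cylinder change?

-0.3

They were about 3.4 units apart before and 3.1 after — 0.3 units closer together.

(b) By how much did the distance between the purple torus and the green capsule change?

-1.4

Before: roughly 7.1 units apart; after: 5.7. That's 1.4 units closer together.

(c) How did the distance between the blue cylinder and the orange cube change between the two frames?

+1.3

They were about 1.7 units apart before and 3.0 after — 1.3 units further apart.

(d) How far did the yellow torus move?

3.1

The yellow torus moved from about (11.8, 1.1) to (9.3, 3.0), a distance of √(2.5² + 1.9²) ≈ 3.1.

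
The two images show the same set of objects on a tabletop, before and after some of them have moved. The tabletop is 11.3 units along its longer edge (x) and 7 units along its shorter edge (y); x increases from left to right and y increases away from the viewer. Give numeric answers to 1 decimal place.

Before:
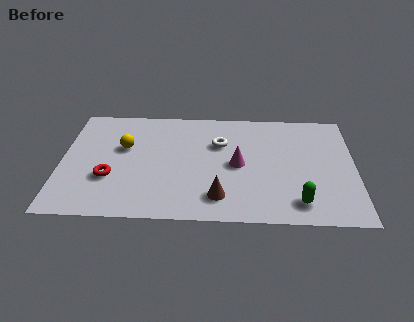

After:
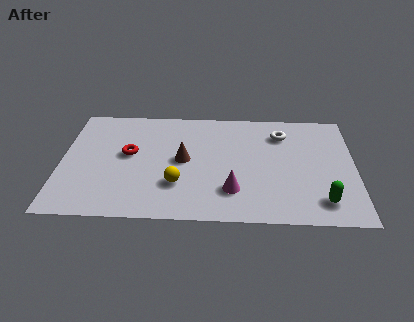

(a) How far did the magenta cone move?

1.6

The magenta cone moved from about (6.8, 3.4) to (6.6, 1.8), a distance of √(0.2² + 1.6²) ≈ 1.6.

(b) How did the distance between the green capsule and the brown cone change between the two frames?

+2.8

They were about 3.0 units apart before and 5.8 after — 2.8 units further apart.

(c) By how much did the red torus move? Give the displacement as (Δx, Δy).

(0.7, 1.5)

The red torus started near (1.9, 2.4) and ended near (2.6, 3.9).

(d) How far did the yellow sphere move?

3.0

From (2.4, 4.3) to (4.5, 2.1), the yellow sphere covered √(2.1² + 2.2²) ≈ 3.0 units.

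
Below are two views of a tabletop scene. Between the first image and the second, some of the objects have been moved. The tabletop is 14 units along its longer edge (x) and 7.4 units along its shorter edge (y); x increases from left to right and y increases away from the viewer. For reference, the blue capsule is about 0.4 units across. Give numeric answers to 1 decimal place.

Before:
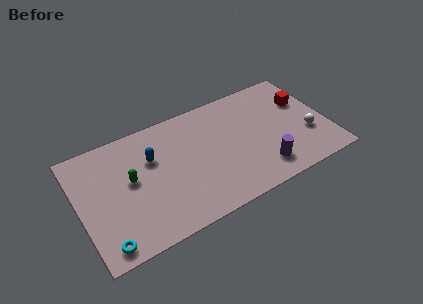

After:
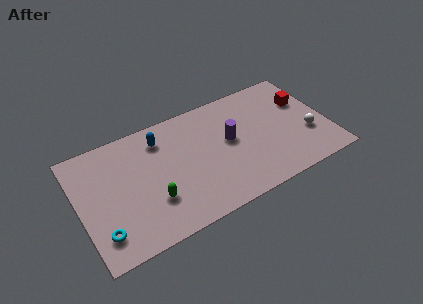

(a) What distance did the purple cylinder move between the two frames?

3.0

The purple cylinder was near (10.0, 1.5) before and (8.5, 4.1) after, so it travelled √(1.5² + 2.6²) ≈ 3.0 units.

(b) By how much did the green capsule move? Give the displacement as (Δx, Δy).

(1.0, -1.8)

From the two frames, the green capsule sits at roughly (2.9, 4.1) before and (3.9, 2.3) after.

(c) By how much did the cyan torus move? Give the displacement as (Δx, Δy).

(-0.1, 0.7)

The cyan torus was at about (1.1, 0.9) and moved to about (1.0, 1.6).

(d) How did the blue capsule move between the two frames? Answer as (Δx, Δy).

(0.6, 1.0)

From the two frames, the blue capsule sits at roughly (4.2, 4.9) before and (4.8, 5.9) after.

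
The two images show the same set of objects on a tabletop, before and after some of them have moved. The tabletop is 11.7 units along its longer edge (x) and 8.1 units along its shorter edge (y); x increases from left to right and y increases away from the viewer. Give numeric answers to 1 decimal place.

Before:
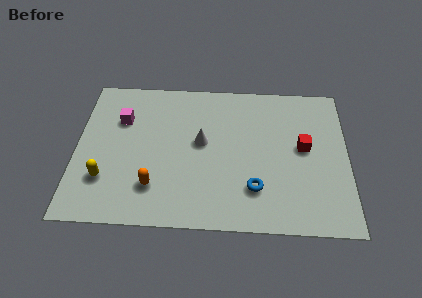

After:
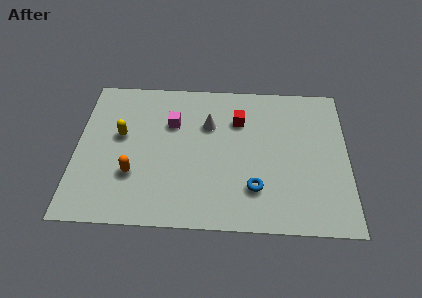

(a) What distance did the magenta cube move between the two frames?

2.2

The magenta cube was near (1.9, 5.6) before and (4.1, 5.5) after, so it travelled √(2.2² + 0.1²) ≈ 2.2 units.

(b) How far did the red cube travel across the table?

3.1

The red cube moved from about (9.8, 4.4) to (7.0, 5.8), a distance of √(2.8² + 1.4²) ≈ 3.1.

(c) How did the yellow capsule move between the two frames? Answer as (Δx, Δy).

(0.6, 2.4)

From the two frames, the yellow capsule sits at roughly (1.3, 2.3) before and (1.9, 4.7) after.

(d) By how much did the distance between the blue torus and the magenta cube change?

-1.8

They were about 6.8 units apart before and 5.0 after — 1.8 units closer together.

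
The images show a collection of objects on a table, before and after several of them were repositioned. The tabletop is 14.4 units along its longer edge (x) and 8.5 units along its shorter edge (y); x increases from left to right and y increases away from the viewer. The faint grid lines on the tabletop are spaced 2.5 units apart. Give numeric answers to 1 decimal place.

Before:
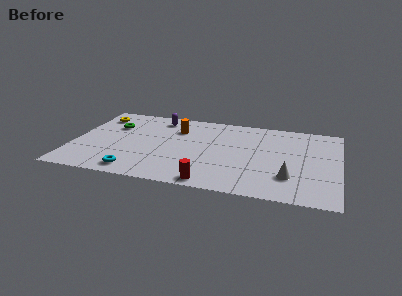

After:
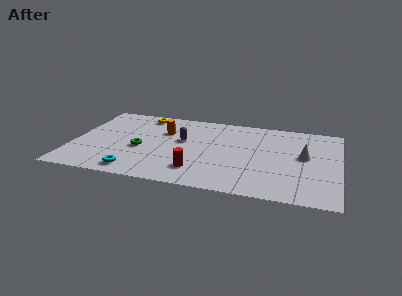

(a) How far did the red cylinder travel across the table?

1.4

The red cylinder moved from about (7.7, 0.8) to (6.9, 1.9), a distance of √(0.8² + 1.1²) ≈ 1.4.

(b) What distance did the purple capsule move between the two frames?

2.7

From (4.4, 7.2) to (5.9, 5.0), the purple capsule covered √(1.5² + 2.2²) ≈ 2.7 units.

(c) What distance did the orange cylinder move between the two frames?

0.8

The orange cylinder was near (5.5, 6.2) before and (4.8, 5.8) after, so it travelled √(0.7² + 0.4²) ≈ 0.8 units.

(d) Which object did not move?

the cyan torus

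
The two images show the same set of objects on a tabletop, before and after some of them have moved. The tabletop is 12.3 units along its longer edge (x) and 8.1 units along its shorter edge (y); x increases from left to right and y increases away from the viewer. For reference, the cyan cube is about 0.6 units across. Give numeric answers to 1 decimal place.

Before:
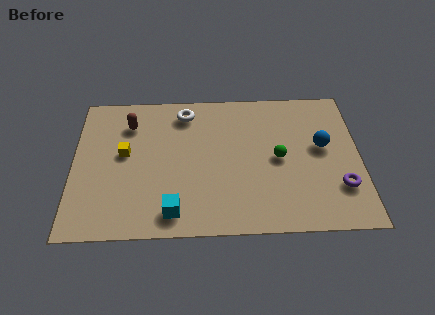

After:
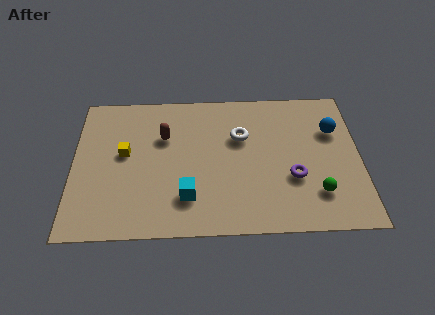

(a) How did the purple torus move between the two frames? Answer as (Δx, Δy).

(-2.0, 0.6)

The purple torus started near (11.4, 2.3) and ended near (9.4, 2.9).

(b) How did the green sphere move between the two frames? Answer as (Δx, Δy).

(1.6, -2.0)

The green sphere was at about (8.8, 4.0) and moved to about (10.4, 2.0).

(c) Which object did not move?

the yellow cube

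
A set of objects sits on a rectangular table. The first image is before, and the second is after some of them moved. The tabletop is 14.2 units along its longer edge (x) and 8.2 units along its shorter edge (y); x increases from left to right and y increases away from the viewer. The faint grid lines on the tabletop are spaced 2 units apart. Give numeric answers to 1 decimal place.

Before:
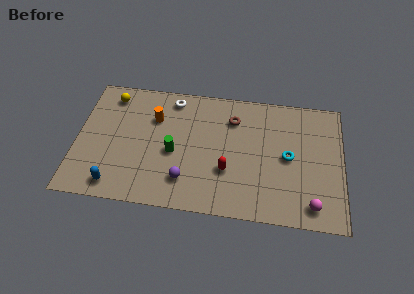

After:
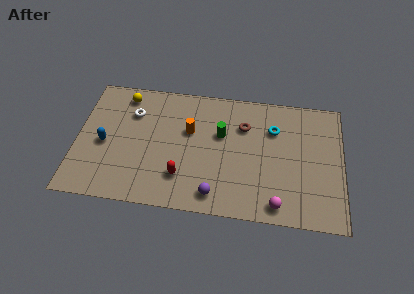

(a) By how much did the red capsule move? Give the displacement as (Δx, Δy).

(-2.4, -0.7)

The red capsule started near (8.1, 2.8) and ended near (5.7, 2.1).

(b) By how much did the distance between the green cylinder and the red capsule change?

+0.6

They were about 3.0 units apart before and 3.6 after — 0.6 units further apart.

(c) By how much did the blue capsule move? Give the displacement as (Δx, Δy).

(-0.7, 2.6)

From the two frames, the blue capsule sits at roughly (2.2, 1.1) before and (1.5, 3.7) after.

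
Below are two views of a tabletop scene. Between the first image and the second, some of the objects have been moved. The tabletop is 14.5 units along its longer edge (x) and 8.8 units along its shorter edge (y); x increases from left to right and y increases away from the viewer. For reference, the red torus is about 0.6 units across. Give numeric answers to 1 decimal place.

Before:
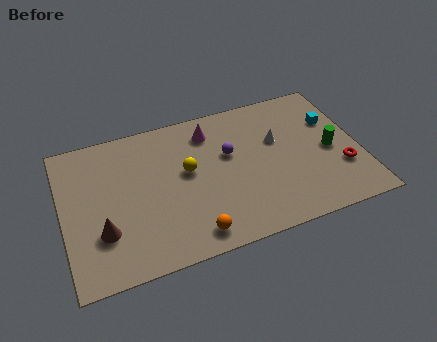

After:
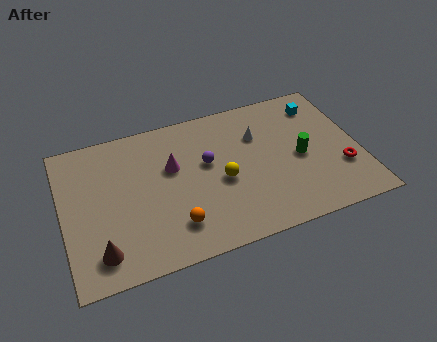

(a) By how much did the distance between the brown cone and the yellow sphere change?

+1.6

They were about 4.9 units apart before and 6.5 after — 1.6 units further apart.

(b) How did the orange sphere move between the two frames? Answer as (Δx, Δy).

(-0.8, 0.8)

The orange sphere was at about (6.0, 1.2) and moved to about (5.2, 2.0).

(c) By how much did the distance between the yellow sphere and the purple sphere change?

-0.7

They were about 2.1 units apart before and 1.4 after — 0.7 units closer together.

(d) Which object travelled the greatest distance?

the magenta cone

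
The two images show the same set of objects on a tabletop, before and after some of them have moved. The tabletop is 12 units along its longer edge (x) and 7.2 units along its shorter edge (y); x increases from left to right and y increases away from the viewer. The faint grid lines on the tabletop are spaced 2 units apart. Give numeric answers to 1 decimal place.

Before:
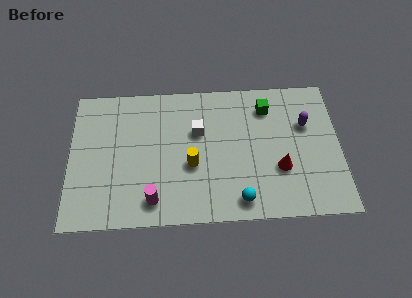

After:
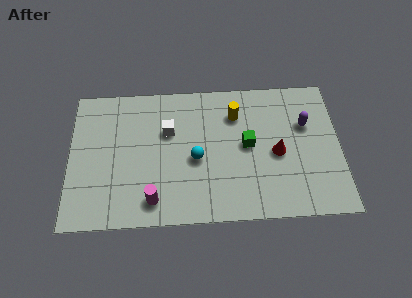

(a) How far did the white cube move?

1.3

From (5.7, 4.6) to (4.4, 4.7), the white cube covered √(1.3² + 0.1²) ≈ 1.3 units.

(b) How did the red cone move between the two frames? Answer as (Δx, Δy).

(-0.1, 0.8)

From the two frames, the red cone sits at roughly (9.3, 2.5) before and (9.2, 3.3) after.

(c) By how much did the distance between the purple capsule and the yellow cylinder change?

-2.2

Before: roughly 5.4 units apart; after: 3.2. That's 2.2 units closer together.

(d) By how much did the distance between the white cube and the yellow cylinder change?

+1.4

Before: roughly 1.7 units apart; after: 3.1. That's 1.4 units further apart.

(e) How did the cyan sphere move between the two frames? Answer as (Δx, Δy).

(-1.9, 2.2)

The cyan sphere was at about (7.5, 1.0) and moved to about (5.6, 3.2).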